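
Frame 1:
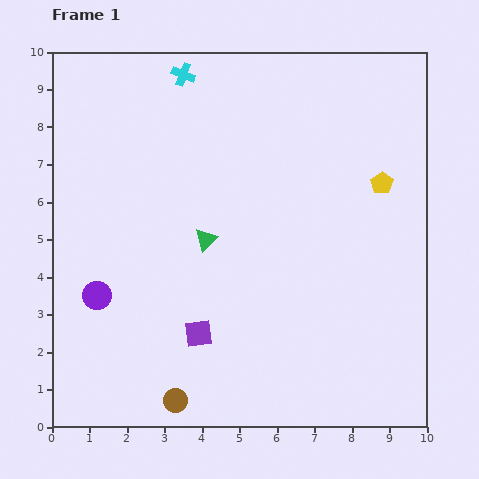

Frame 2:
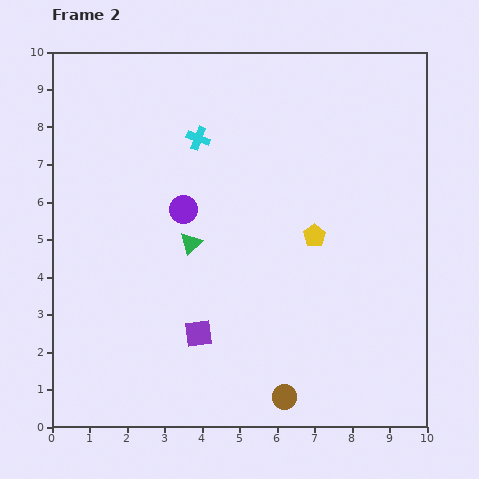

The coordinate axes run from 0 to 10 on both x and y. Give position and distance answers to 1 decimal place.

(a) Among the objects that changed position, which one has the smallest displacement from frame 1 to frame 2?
the green triangle

(moved 0.4)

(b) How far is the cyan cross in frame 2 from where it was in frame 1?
1.7

The cyan cross moved from (3.5, 9.4) to (3.9, 7.7), a distance of √(0.4² + 1.7²) ≈ 1.7.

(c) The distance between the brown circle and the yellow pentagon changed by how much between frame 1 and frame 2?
-3.6

Distance in frame 1: 8.0. Distance in frame 2: 4.4.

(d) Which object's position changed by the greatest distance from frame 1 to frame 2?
the purple circle

(moved 3.3; next 2.9)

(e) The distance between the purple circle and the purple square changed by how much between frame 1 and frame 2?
+0.4

Distance in frame 1: 2.9. Distance in frame 2: 3.3.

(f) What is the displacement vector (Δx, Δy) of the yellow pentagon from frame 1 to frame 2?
(-1.8, -1.4)

The yellow pentagon was at (8.8, 6.5) in frame 1 and (7.0, 5.1) in frame 2.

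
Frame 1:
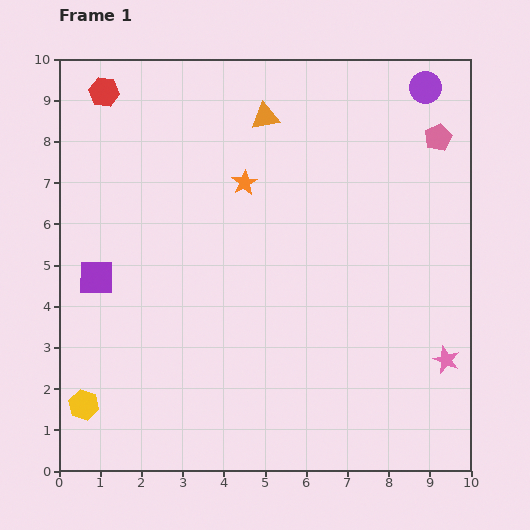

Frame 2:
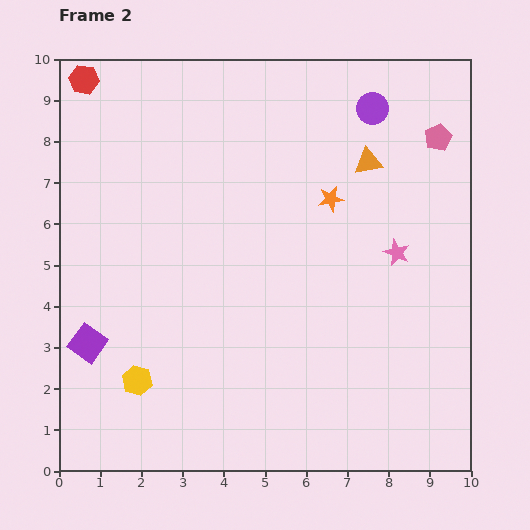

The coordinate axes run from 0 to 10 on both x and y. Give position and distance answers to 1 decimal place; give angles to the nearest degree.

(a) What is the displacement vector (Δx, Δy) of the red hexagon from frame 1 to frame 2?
(-0.5, 0.3)

The red hexagon was at (1.1, 9.2) in frame 1 and (0.6, 9.5) in frame 2.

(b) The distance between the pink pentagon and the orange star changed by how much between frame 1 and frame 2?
-1.8

Distance in frame 1: 4.8. Distance in frame 2: 3.0.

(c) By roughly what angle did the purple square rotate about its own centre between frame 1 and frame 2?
36° clockwise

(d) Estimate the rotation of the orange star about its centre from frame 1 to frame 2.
20° clockwise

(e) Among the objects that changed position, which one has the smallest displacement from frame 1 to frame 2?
the red hexagon

(moved 0.6)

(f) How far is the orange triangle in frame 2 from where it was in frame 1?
2.7

The orange triangle moved from (5.0, 8.6) to (7.5, 7.5), a distance of √(2.5² + 1.1²) ≈ 2.7.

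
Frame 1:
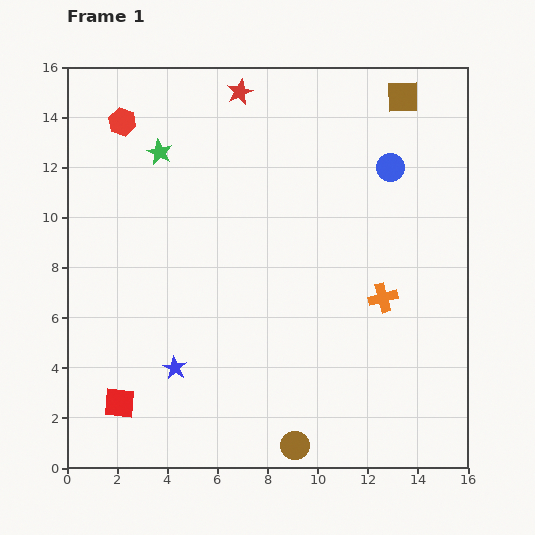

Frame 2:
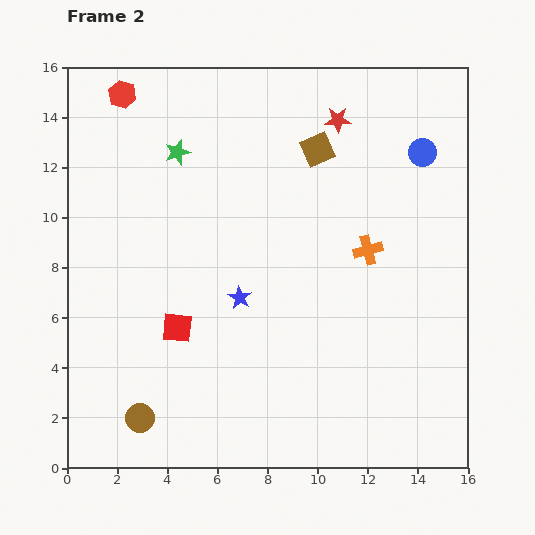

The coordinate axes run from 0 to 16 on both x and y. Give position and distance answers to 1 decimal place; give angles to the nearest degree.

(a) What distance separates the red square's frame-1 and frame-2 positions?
3.8

The red square moved from (2.1, 2.6) to (4.4, 5.6), a distance of √(2.3² + 3.0²) ≈ 3.8.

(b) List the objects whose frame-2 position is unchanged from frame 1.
none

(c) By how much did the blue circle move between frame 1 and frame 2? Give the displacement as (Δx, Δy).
(1.3, 0.6)

The blue circle was at (12.9, 12.0) in frame 1 and (14.2, 12.6) in frame 2.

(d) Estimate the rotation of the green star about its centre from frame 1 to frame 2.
28° clockwise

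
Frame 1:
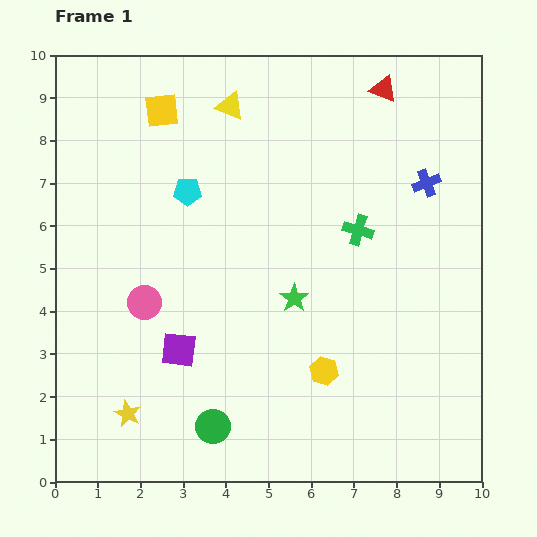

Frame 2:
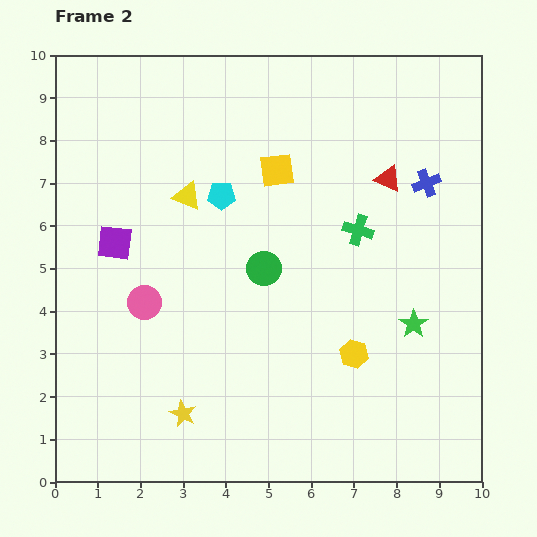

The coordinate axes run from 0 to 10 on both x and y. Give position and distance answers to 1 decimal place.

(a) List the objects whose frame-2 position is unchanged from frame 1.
the green cross, the pink circle, the blue cross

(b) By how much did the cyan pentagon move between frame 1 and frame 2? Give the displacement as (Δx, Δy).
(0.8, -0.1)

The cyan pentagon was at (3.1, 6.8) in frame 1 and (3.9, 6.7) in frame 2.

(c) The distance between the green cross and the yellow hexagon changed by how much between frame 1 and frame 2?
-0.5

Distance in frame 1: 3.4. Distance in frame 2: 2.9.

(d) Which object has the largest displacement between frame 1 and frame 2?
the green circle

(moved 3.9; next 3.0)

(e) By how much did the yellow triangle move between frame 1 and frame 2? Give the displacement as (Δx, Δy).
(-1.0, -2.1)

The yellow triangle was at (4.1, 8.8) in frame 1 and (3.1, 6.7) in frame 2.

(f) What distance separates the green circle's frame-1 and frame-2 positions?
3.9

The green circle moved from (3.7, 1.3) to (4.9, 5.0), a distance of √(1.2² + 3.7²) ≈ 3.9.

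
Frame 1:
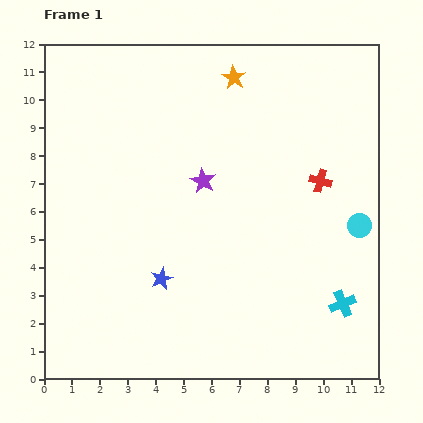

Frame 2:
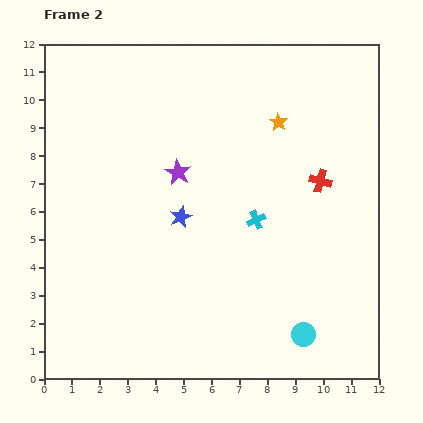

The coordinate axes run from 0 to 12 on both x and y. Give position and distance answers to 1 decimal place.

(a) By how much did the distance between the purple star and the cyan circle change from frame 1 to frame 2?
+1.5

Distance in frame 1: 5.8. Distance in frame 2: 7.3.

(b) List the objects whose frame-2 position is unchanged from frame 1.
the red cross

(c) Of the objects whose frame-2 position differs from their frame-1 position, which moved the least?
the purple star

(moved 0.9)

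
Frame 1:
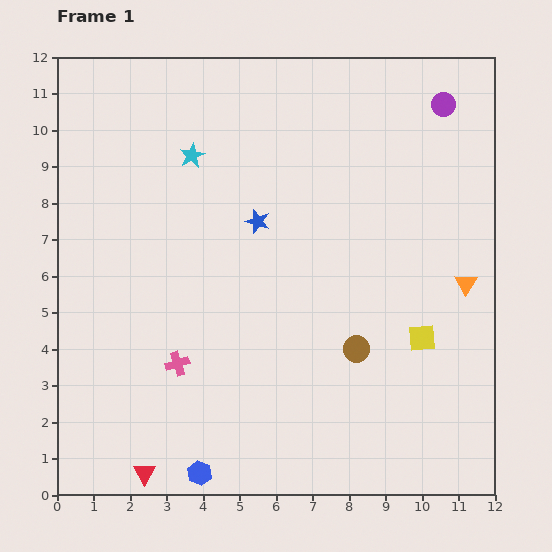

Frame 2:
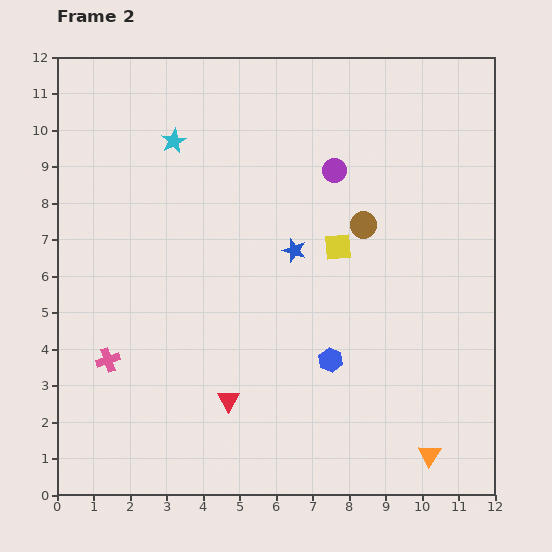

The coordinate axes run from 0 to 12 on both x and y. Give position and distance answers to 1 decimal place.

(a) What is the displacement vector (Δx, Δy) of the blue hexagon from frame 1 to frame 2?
(3.6, 3.1)

The blue hexagon was at (3.9, 0.6) in frame 1 and (7.5, 3.7) in frame 2.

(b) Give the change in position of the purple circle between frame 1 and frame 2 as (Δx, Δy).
(-3.0, -1.8)

The purple circle was at (10.6, 10.7) in frame 1 and (7.6, 8.9) in frame 2.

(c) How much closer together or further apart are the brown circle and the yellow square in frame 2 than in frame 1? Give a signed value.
-0.9

Distance in frame 1: 1.8. Distance in frame 2: 0.9.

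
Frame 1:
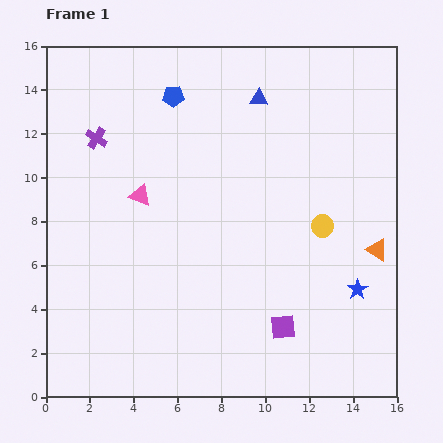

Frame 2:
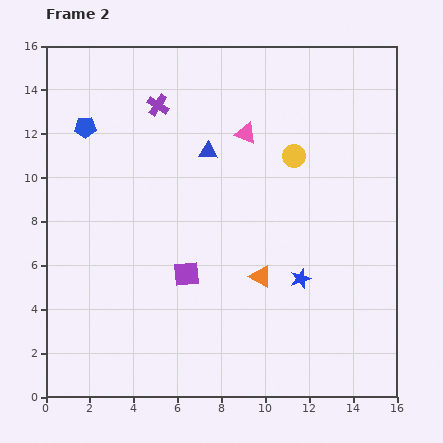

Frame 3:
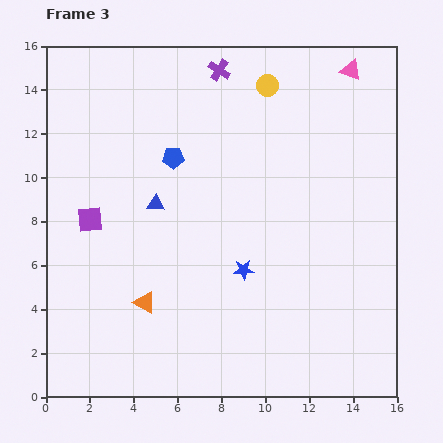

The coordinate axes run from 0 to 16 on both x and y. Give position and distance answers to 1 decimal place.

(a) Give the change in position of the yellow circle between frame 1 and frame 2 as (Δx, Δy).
(-1.3, 3.2)

The yellow circle was at (12.6, 7.8) in frame 1 and (11.3, 11.0) in frame 2.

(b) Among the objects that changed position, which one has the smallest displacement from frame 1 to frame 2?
the blue star

(moved 2.6)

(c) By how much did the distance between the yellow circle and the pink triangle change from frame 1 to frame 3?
-4.5

Distance in frame 1: 8.4. Distance in frame 3: 3.9.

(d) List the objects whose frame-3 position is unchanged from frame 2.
none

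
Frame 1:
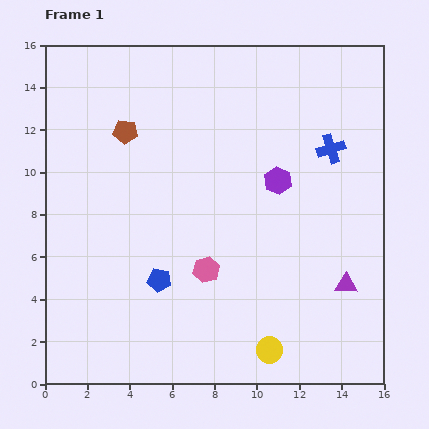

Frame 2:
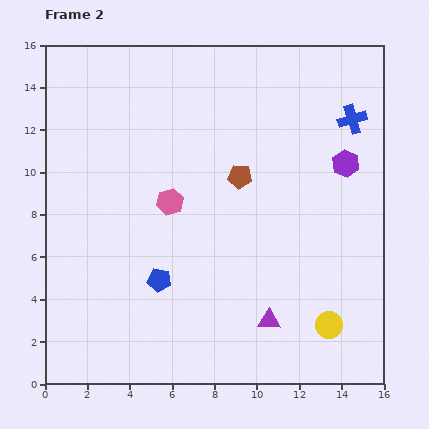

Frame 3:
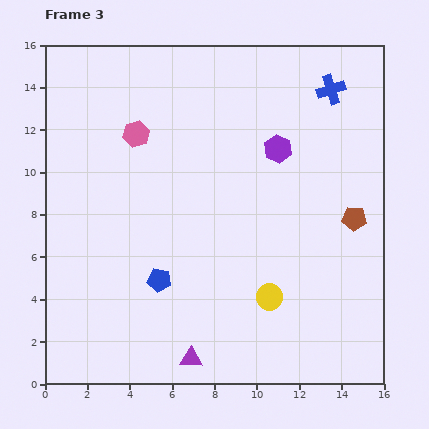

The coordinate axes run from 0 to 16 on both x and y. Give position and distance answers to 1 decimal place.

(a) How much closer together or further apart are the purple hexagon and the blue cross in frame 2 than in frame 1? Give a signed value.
-0.8

Distance in frame 1: 2.9. Distance in frame 2: 2.1.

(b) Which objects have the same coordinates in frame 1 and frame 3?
the blue pentagon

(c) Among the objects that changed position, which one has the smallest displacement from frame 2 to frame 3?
the blue cross

(moved 1.7)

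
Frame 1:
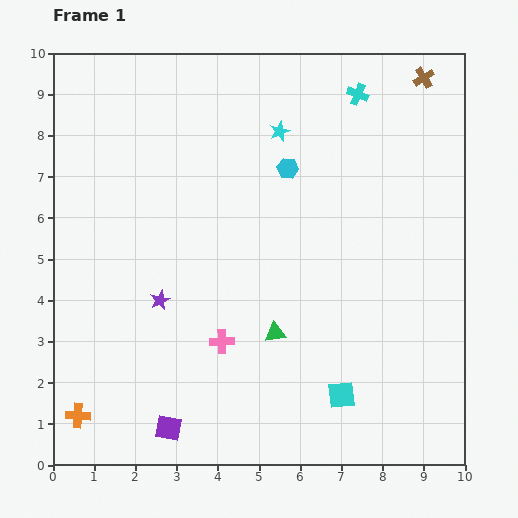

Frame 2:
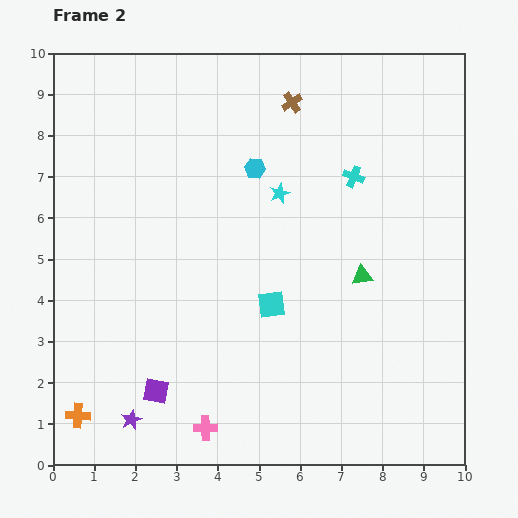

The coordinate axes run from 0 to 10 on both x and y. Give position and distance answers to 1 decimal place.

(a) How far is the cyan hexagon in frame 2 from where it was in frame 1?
0.8

The cyan hexagon moved from (5.7, 7.2) to (4.9, 7.2), a distance of √(0.8² + 0.0²) ≈ 0.8.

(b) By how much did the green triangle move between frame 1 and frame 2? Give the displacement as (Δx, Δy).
(2.1, 1.4)

The green triangle was at (5.4, 3.2) in frame 1 and (7.5, 4.6) in frame 2.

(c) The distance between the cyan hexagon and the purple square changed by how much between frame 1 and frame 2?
-1.0

Distance in frame 1: 6.9. Distance in frame 2: 5.9.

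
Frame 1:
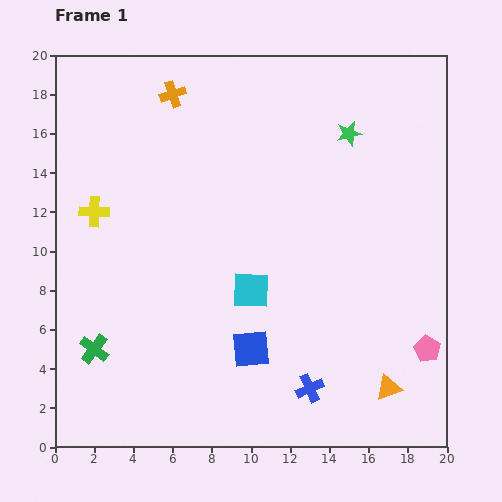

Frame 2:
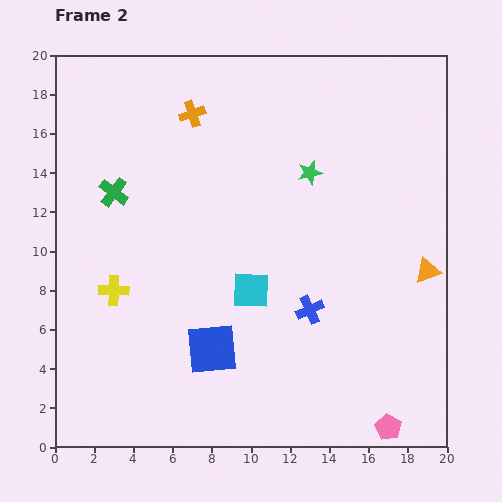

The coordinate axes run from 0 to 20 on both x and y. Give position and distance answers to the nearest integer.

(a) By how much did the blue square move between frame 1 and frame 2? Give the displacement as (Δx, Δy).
(-2, 0)

The blue square was at (10, 5) in frame 1 and (8, 5) in frame 2.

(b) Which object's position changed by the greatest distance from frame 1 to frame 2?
the green cross

(moved 8; next 6)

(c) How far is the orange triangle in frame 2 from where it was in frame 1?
6

The orange triangle moved from (17, 3) to (19, 9), a distance of √(2² + 6²) ≈ 6.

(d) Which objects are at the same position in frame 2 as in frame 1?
the cyan square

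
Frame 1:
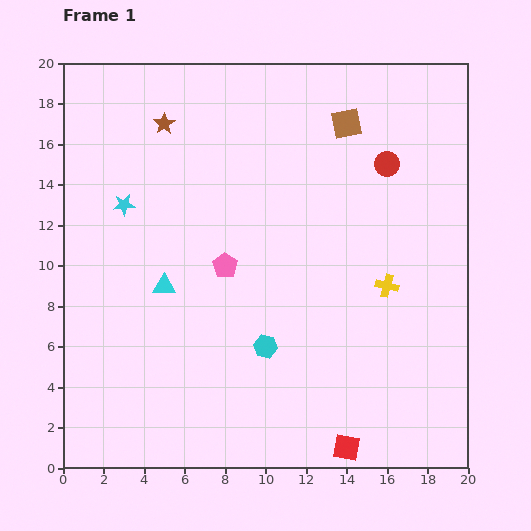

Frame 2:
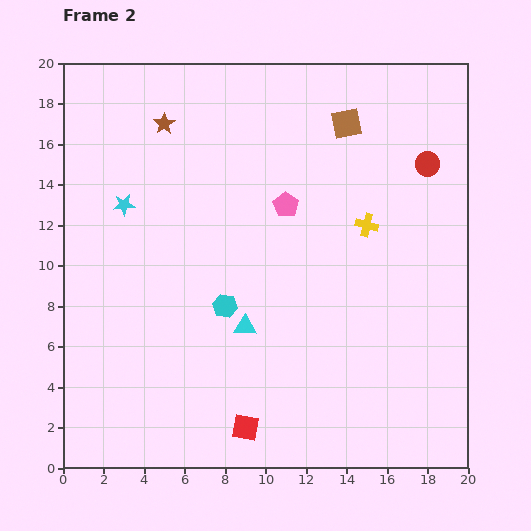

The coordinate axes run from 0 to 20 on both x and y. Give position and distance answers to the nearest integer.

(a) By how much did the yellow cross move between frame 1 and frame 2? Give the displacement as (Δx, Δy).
(-1, 3)

The yellow cross was at (16, 9) in frame 1 and (15, 12) in frame 2.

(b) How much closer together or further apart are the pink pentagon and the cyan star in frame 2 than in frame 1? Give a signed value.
+2

Distance in frame 1: 6. Distance in frame 2: 8.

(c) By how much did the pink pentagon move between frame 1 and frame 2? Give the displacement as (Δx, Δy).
(3, 3)

The pink pentagon was at (8, 10) in frame 1 and (11, 13) in frame 2.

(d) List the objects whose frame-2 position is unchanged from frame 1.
the cyan star, the brown star, the brown square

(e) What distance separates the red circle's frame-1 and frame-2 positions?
2

The red circle moved from (16, 15) to (18, 15), a distance of √(2² + 0²) ≈ 2.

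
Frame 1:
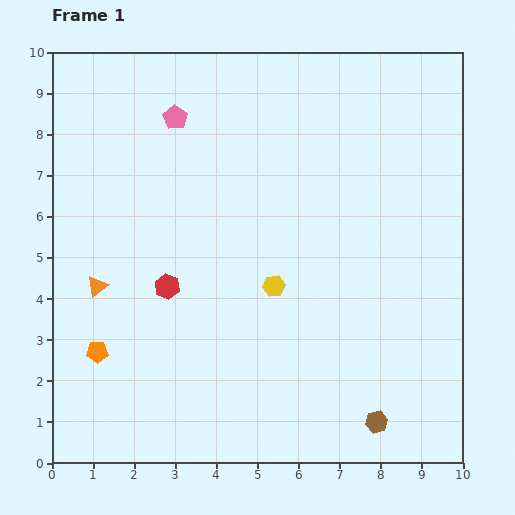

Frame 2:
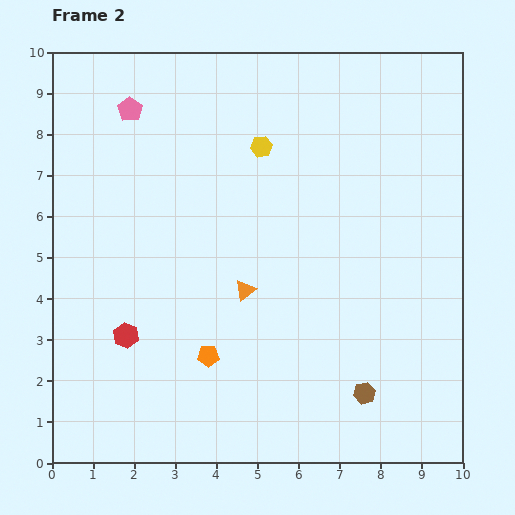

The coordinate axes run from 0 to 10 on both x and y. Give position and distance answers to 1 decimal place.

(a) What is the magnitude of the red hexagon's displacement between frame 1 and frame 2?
1.6

The red hexagon moved from (2.8, 4.3) to (1.8, 3.1), a distance of √(1.0² + 1.2²) ≈ 1.6.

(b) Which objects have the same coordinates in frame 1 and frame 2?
none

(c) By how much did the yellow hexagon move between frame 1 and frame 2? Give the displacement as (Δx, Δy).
(-0.3, 3.4)

The yellow hexagon was at (5.4, 4.3) in frame 1 and (5.1, 7.7) in frame 2.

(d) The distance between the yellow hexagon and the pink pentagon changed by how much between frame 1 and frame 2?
-1.5

Distance in frame 1: 4.8. Distance in frame 2: 3.3.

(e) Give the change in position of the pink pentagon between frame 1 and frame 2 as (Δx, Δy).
(-1.1, 0.2)

The pink pentagon was at (3.0, 8.4) in frame 1 and (1.9, 8.6) in frame 2.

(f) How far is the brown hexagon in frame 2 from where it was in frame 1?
0.8

The brown hexagon moved from (7.9, 1.0) to (7.6, 1.7), a distance of √(0.3² + 0.7²) ≈ 0.8.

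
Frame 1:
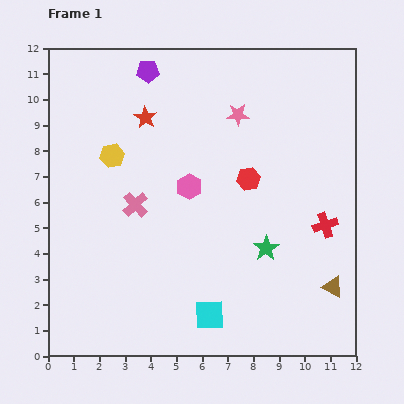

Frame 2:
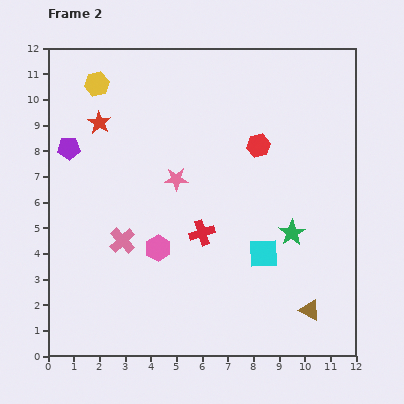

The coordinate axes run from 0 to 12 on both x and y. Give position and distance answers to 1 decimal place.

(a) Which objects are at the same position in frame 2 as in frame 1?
none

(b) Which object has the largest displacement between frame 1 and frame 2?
the red cross

(moved 4.8; next 4.3)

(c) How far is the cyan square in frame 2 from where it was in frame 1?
3.2

The cyan square moved from (6.3, 1.6) to (8.4, 4.0), a distance of √(2.1² + 2.4²) ≈ 3.2.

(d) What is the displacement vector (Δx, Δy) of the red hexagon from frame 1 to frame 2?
(0.4, 1.3)

The red hexagon was at (7.8, 6.9) in frame 1 and (8.2, 8.2) in frame 2.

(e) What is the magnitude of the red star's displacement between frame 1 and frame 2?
1.8

The red star moved from (3.8, 9.3) to (2.0, 9.1), a distance of √(1.8² + 0.2²) ≈ 1.8.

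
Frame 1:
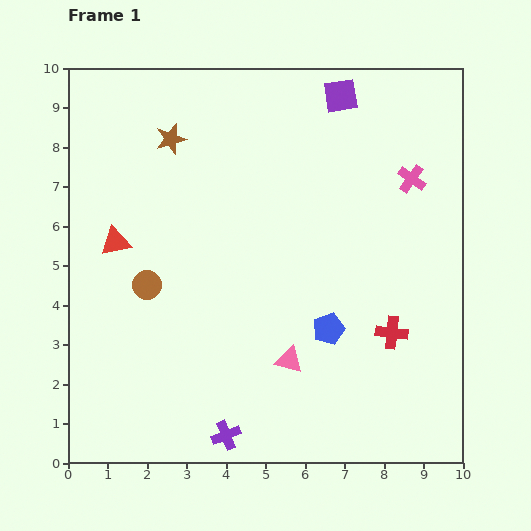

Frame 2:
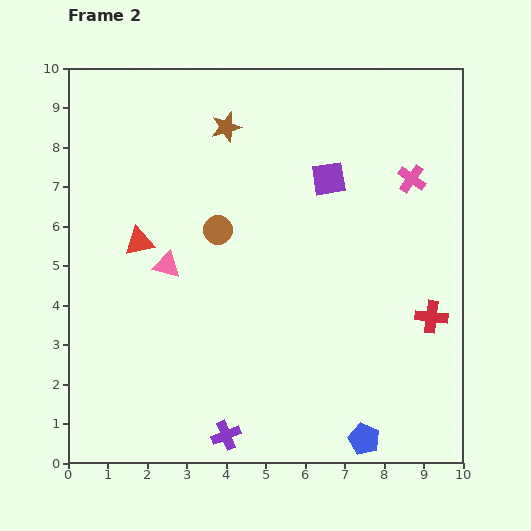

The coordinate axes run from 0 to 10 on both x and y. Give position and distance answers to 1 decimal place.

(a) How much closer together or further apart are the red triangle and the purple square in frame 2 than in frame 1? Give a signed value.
-1.7

Distance in frame 1: 6.8. Distance in frame 2: 5.1.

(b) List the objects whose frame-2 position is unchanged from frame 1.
the purple cross, the pink cross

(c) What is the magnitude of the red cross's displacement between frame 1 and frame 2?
1.1

The red cross moved from (8.2, 3.3) to (9.2, 3.7), a distance of √(1.0² + 0.4²) ≈ 1.1.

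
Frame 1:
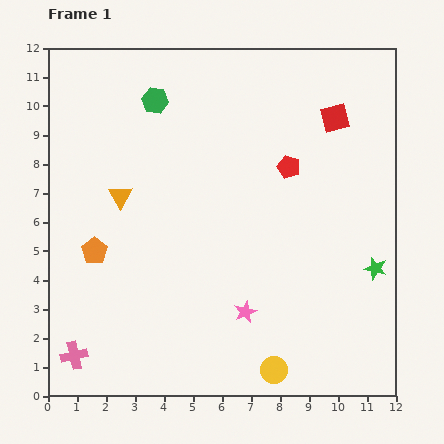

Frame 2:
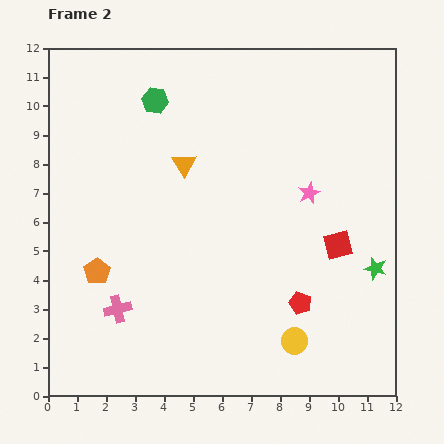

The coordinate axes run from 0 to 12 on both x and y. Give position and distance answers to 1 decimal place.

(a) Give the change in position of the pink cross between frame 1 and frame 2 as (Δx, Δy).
(1.5, 1.6)

The pink cross was at (0.9, 1.4) in frame 1 and (2.4, 3.0) in frame 2.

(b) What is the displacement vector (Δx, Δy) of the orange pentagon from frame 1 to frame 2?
(0.1, -0.7)

The orange pentagon was at (1.6, 5.0) in frame 1 and (1.7, 4.3) in frame 2.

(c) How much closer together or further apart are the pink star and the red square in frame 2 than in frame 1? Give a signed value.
-5.3

Distance in frame 1: 7.4. Distance in frame 2: 2.1.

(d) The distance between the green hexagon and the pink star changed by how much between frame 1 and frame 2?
-1.7

Distance in frame 1: 7.9. Distance in frame 2: 6.2.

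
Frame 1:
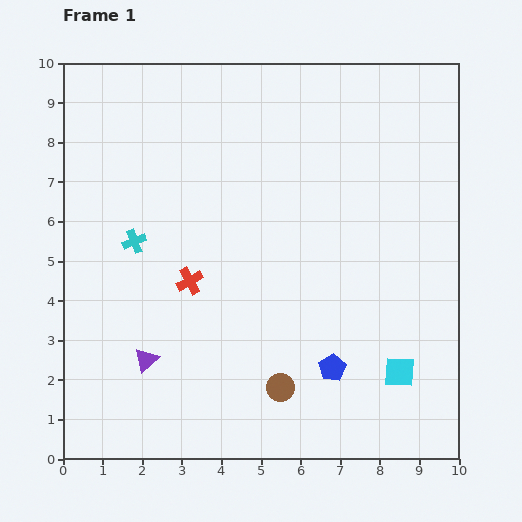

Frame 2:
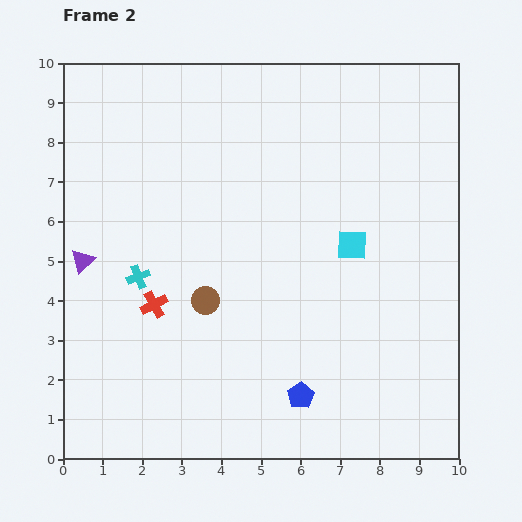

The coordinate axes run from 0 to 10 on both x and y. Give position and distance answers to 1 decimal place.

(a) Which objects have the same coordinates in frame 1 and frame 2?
none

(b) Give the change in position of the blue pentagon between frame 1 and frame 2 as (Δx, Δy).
(-0.8, -0.7)

The blue pentagon was at (6.8, 2.3) in frame 1 and (6.0, 1.6) in frame 2.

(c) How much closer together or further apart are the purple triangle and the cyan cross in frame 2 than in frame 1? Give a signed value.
-1.5

Distance in frame 1: 3.0. Distance in frame 2: 1.5.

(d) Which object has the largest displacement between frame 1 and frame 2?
the cyan square

(moved 3.4; next 3.0)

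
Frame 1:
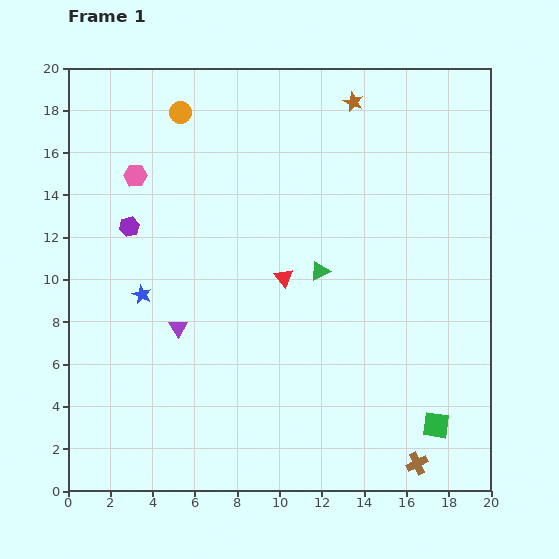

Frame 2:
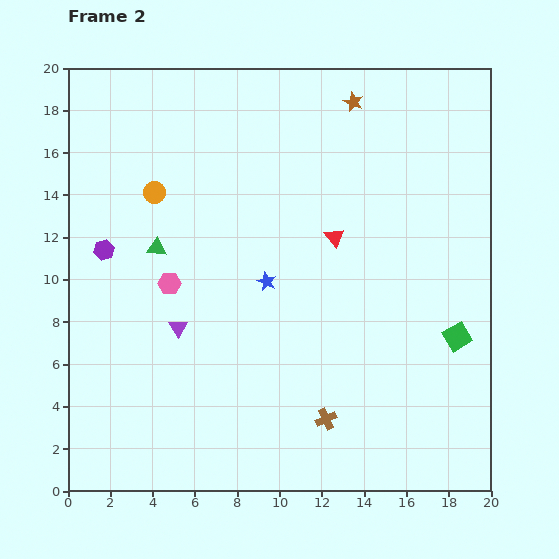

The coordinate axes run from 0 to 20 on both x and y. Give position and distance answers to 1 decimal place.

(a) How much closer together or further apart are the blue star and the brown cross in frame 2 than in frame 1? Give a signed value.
-8.2

Distance in frame 1: 15.3. Distance in frame 2: 7.1.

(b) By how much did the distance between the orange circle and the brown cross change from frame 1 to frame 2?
-6.6

Distance in frame 1: 20.0. Distance in frame 2: 13.4.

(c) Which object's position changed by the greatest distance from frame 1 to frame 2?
the green triangle

(moved 7.8; next 5.9)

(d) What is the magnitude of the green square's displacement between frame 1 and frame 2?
4.3

The green square moved from (17.4, 3.1) to (18.4, 7.3), a distance of √(1.0² + 4.2²) ≈ 4.3.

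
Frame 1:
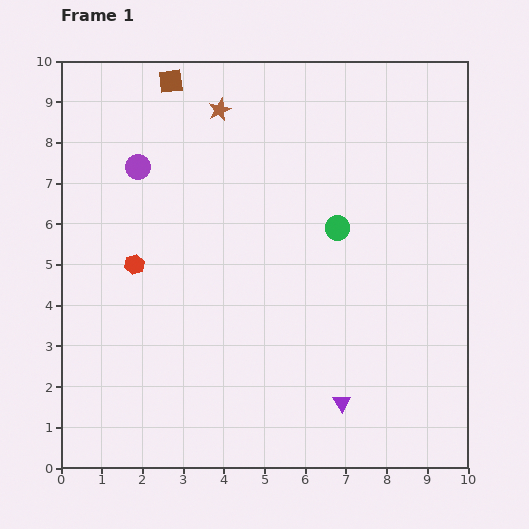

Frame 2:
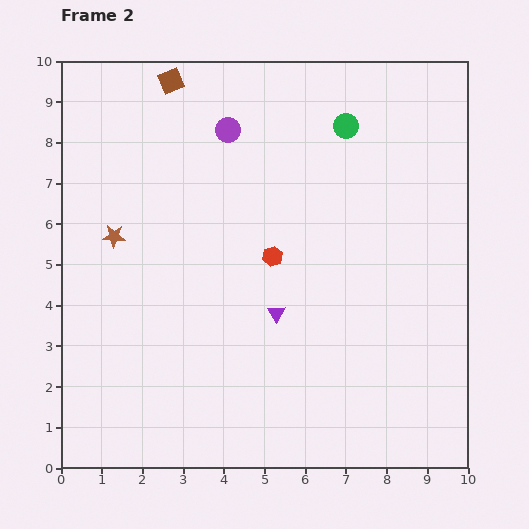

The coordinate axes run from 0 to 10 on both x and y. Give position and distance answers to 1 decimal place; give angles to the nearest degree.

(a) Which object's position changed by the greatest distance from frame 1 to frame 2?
the brown star

(moved 4.0; next 3.4)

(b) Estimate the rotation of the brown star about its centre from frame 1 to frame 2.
26° clockwise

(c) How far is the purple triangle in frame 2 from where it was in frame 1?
2.7

The purple triangle moved from (6.9, 1.6) to (5.3, 3.8), a distance of √(1.6² + 2.2²) ≈ 2.7.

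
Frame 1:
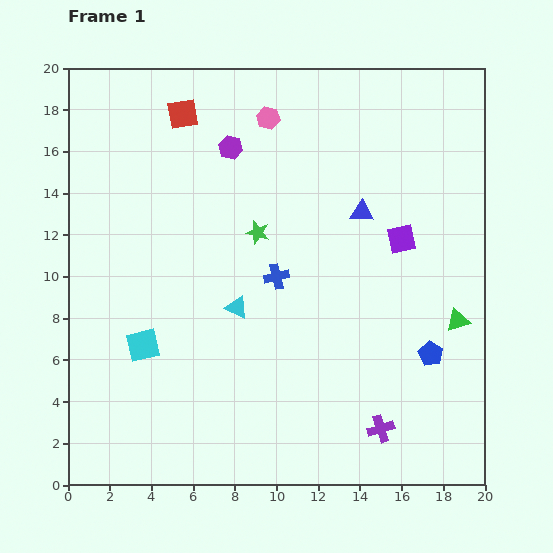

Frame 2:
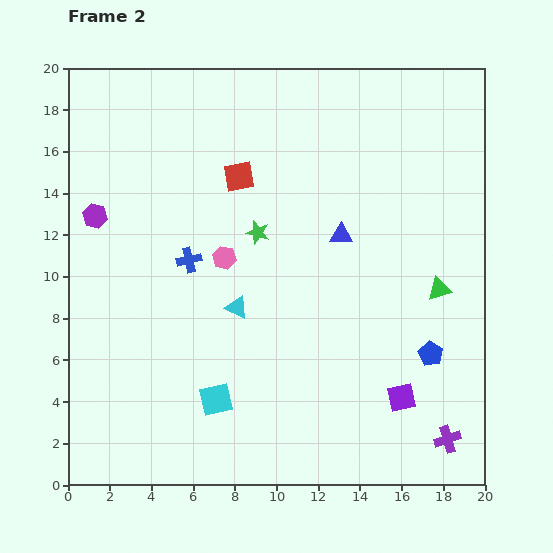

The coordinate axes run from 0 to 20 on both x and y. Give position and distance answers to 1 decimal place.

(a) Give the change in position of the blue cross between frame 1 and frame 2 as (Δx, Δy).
(-4.2, 0.8)

The blue cross was at (10.0, 10.0) in frame 1 and (5.8, 10.8) in frame 2.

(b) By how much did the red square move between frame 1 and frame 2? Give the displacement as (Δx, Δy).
(2.7, -3.0)

The red square was at (5.5, 17.8) in frame 1 and (8.2, 14.8) in frame 2.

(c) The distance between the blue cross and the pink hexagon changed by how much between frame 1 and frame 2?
-5.9

Distance in frame 1: 7.6. Distance in frame 2: 1.7.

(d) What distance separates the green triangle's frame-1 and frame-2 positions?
1.7

The green triangle moved from (18.7, 7.9) to (17.8, 9.4), a distance of √(0.9² + 1.5²) ≈ 1.7.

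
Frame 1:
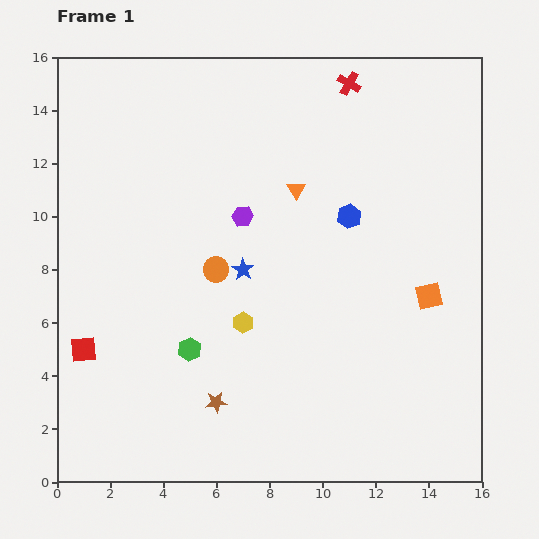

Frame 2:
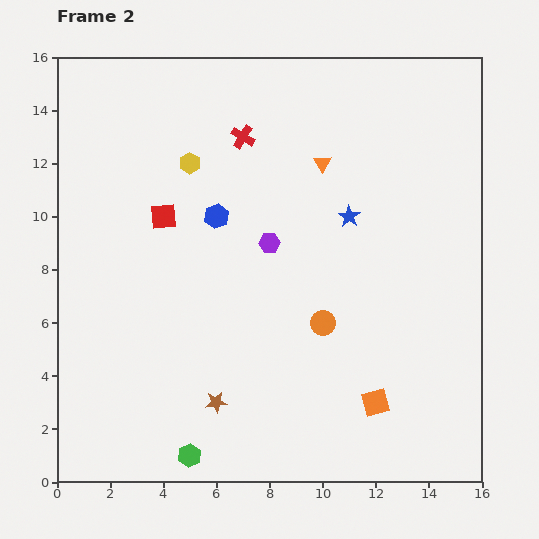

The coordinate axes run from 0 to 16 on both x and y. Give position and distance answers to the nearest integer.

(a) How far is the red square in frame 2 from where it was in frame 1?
6

The red square moved from (1, 5) to (4, 10), a distance of √(3² + 5²) ≈ 6.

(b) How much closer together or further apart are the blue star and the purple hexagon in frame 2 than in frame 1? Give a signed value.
+1

Distance in frame 1: 2. Distance in frame 2: 3.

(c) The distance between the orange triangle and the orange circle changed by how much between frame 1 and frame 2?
+2

Distance in frame 1: 4. Distance in frame 2: 6.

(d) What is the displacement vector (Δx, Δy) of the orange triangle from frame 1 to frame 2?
(1, 1)

The orange triangle was at (9, 11) in frame 1 and (10, 12) in frame 2.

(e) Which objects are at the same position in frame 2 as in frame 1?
the brown star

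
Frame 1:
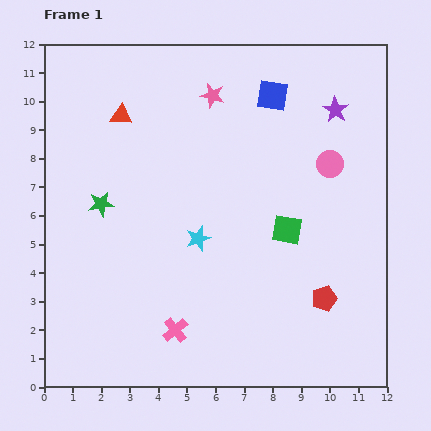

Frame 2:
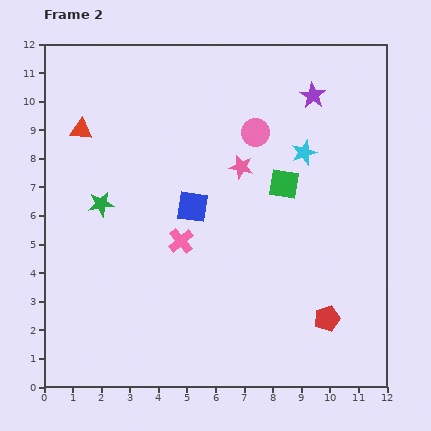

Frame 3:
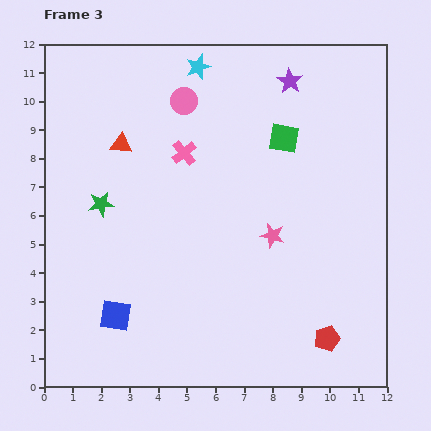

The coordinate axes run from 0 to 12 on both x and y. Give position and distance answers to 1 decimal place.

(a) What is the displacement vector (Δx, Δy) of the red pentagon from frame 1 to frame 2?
(0.1, -0.7)

The red pentagon was at (9.8, 3.1) in frame 1 and (9.9, 2.4) in frame 2.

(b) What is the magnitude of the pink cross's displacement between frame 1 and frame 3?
6.2

The pink cross moved from (4.6, 2.0) to (4.9, 8.2), a distance of √(0.3² + 6.2²) ≈ 6.2.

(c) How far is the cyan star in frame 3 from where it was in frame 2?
4.8

The cyan star moved from (9.1, 8.2) to (5.4, 11.2), a distance of √(3.7² + 3.0²) ≈ 4.8.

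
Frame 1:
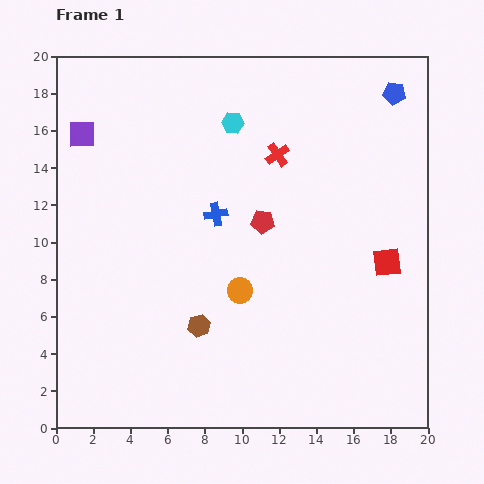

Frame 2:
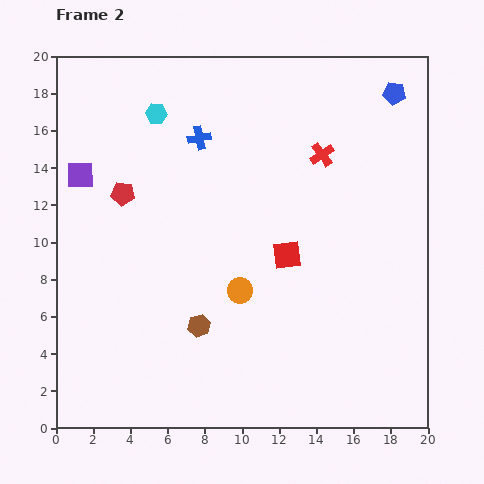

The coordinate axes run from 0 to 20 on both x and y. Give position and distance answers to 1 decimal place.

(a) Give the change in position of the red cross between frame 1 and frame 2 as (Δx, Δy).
(2.4, 0.0)

The red cross was at (11.9, 14.7) in frame 1 and (14.3, 14.7) in frame 2.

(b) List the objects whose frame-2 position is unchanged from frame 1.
the blue pentagon, the orange circle, the brown hexagon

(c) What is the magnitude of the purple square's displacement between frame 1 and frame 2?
2.2

The purple square moved from (1.4, 15.8) to (1.3, 13.6), a distance of √(0.1² + 2.2²) ≈ 2.2.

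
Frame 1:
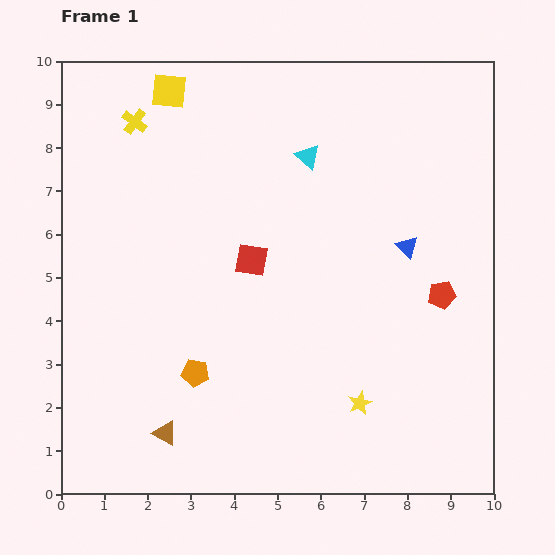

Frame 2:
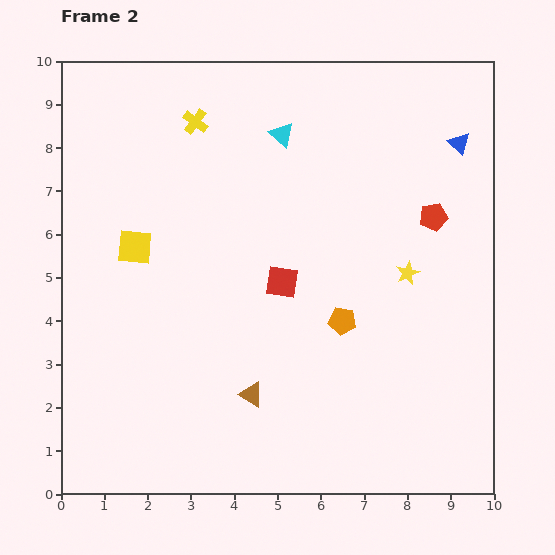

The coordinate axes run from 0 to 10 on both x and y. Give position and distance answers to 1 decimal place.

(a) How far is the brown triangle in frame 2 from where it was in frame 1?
2.2

The brown triangle moved from (2.4, 1.4) to (4.4, 2.3), a distance of √(2.0² + 0.9²) ≈ 2.2.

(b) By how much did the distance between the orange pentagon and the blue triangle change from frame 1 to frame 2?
-0.8

Distance in frame 1: 5.7. Distance in frame 2: 4.9.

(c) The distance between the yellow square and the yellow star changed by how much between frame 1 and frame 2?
-2.1

Distance in frame 1: 8.4. Distance in frame 2: 6.3.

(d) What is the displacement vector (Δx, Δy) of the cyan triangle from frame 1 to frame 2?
(-0.6, 0.5)

The cyan triangle was at (5.7, 7.8) in frame 1 and (5.1, 8.3) in frame 2.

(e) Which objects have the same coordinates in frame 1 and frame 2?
none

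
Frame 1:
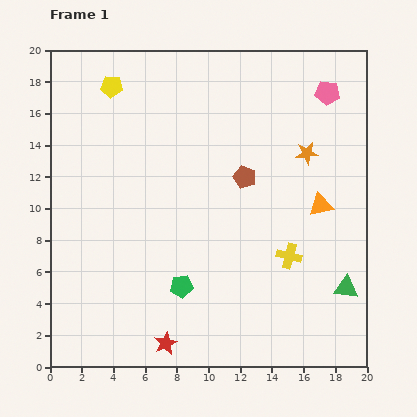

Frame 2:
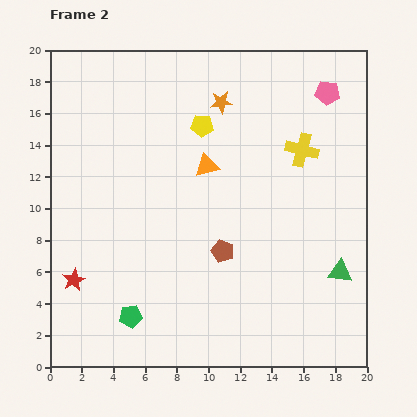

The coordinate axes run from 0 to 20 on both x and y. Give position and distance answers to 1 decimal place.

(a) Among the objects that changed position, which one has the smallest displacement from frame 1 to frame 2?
the green triangle

(moved 1.1)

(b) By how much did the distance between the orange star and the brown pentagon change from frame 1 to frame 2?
+5.2

Distance in frame 1: 4.2. Distance in frame 2: 9.4.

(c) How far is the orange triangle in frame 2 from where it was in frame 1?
7.6

The orange triangle moved from (17.1, 10.2) to (9.9, 12.7), a distance of √(7.2² + 2.5²) ≈ 7.6.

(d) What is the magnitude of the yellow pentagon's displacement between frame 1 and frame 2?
6.2

The yellow pentagon moved from (3.9, 17.7) to (9.6, 15.2), a distance of √(5.7² + 2.5²) ≈ 6.2.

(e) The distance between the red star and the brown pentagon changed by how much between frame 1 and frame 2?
-2.0

Distance in frame 1: 11.6. Distance in frame 2: 9.6.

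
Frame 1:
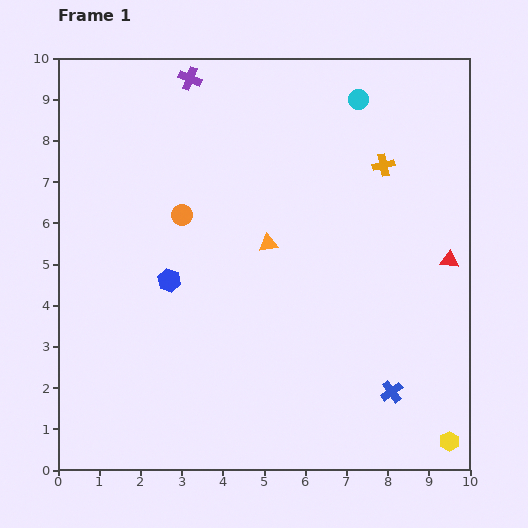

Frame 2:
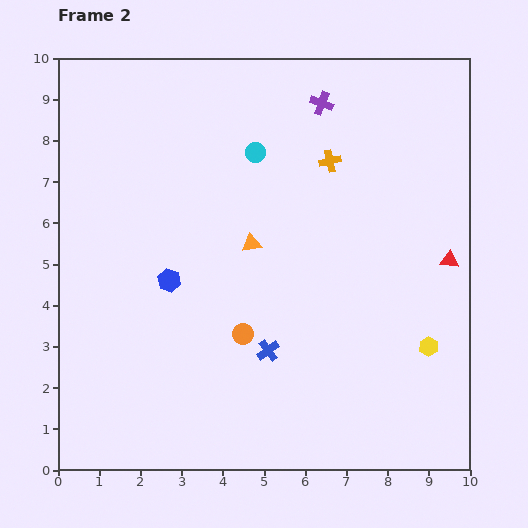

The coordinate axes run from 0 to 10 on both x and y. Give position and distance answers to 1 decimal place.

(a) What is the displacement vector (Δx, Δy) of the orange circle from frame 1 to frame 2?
(1.5, -2.9)

The orange circle was at (3.0, 6.2) in frame 1 and (4.5, 3.3) in frame 2.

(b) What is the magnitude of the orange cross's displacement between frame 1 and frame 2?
1.3

The orange cross moved from (7.9, 7.4) to (6.6, 7.5), a distance of √(1.3² + 0.1²) ≈ 1.3.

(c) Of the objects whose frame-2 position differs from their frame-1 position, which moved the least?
the orange triangle

(moved 0.4)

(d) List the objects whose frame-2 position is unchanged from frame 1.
the blue hexagon, the red triangle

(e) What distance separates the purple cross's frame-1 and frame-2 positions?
3.3

The purple cross moved from (3.2, 9.5) to (6.4, 8.9), a distance of √(3.2² + 0.6²) ≈ 3.3.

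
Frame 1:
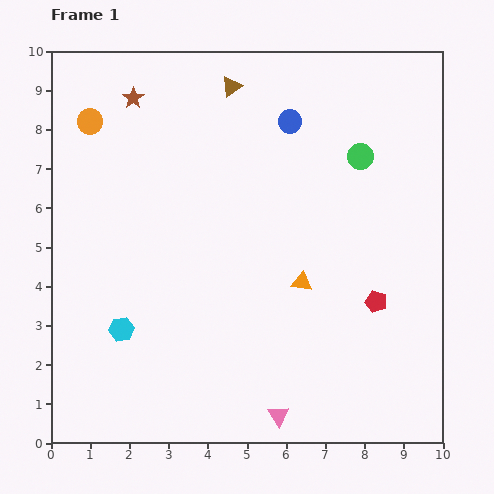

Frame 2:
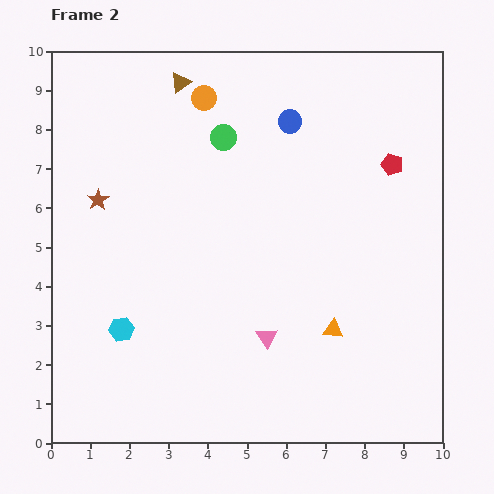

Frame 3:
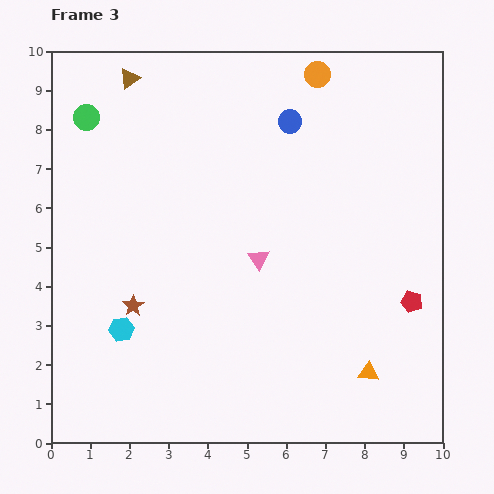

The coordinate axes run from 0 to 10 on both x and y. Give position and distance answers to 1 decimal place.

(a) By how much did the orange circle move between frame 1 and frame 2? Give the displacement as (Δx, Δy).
(2.9, 0.6)

The orange circle was at (1.0, 8.2) in frame 1 and (3.9, 8.8) in frame 2.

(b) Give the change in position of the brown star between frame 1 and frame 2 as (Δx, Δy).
(-0.9, -2.6)

The brown star was at (2.1, 8.8) in frame 1 and (1.2, 6.2) in frame 2.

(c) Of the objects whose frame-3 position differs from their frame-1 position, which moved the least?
the red pentagon

(moved 0.9)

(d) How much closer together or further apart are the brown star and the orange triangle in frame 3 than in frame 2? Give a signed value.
-0.6

Distance in frame 2: 6.8. Distance in frame 3: 6.2.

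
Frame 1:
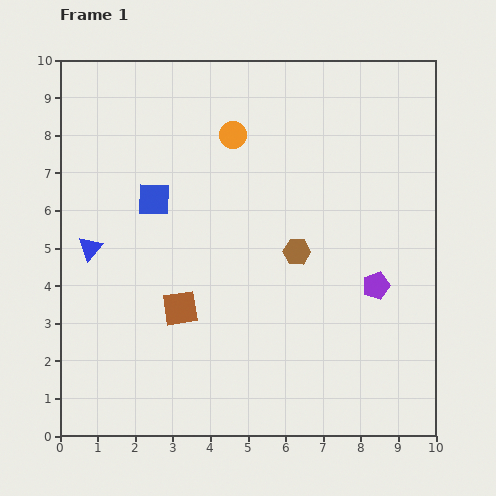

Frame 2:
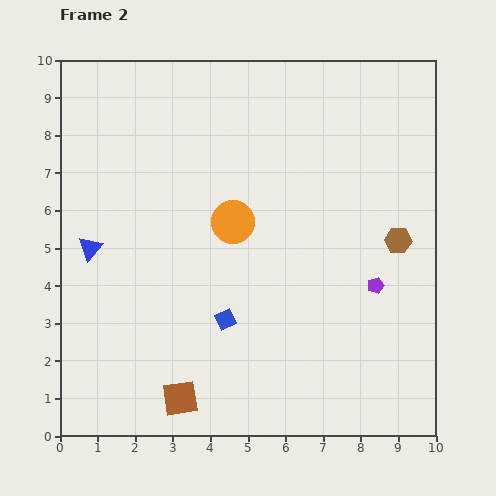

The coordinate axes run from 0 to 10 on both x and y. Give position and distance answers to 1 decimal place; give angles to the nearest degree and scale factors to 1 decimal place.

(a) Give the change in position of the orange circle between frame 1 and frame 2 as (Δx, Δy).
(0.0, -2.3)

The orange circle was at (4.6, 8.0) in frame 1 and (4.6, 5.7) in frame 2.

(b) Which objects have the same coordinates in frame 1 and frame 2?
the purple pentagon, the blue triangle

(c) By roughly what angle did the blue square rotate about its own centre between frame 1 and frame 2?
24° counter-clockwise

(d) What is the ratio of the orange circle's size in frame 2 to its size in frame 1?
1.6×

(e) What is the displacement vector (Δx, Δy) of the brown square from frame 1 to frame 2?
(0.0, -2.4)

The brown square was at (3.2, 3.4) in frame 1 and (3.2, 1.0) in frame 2.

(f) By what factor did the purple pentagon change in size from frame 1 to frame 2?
0.6×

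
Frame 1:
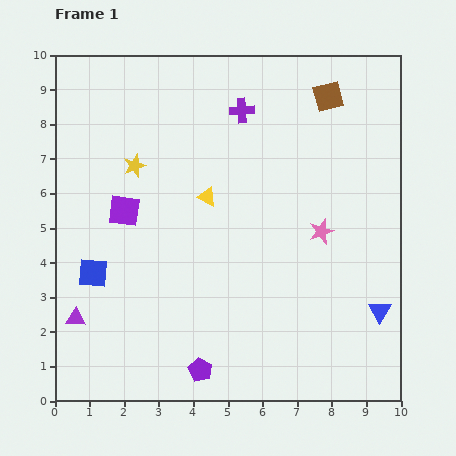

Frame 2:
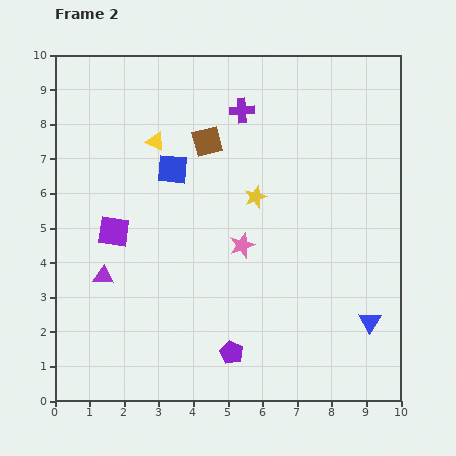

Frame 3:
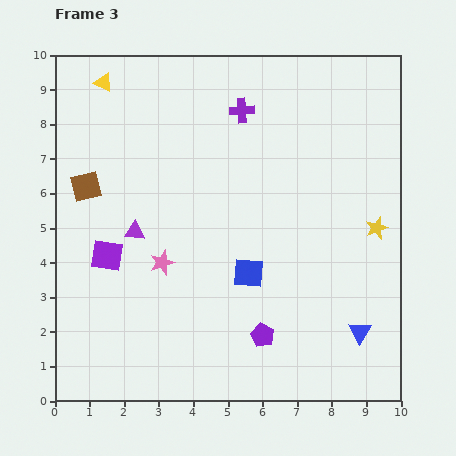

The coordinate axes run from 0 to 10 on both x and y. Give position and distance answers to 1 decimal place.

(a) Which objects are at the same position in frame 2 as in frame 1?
the purple cross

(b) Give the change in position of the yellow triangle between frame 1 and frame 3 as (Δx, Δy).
(-3.0, 3.3)

The yellow triangle was at (4.4, 5.9) in frame 1 and (1.4, 9.2) in frame 3.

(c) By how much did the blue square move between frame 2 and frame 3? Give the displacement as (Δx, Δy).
(2.2, -3.0)

The blue square was at (3.4, 6.7) in frame 2 and (5.6, 3.7) in frame 3.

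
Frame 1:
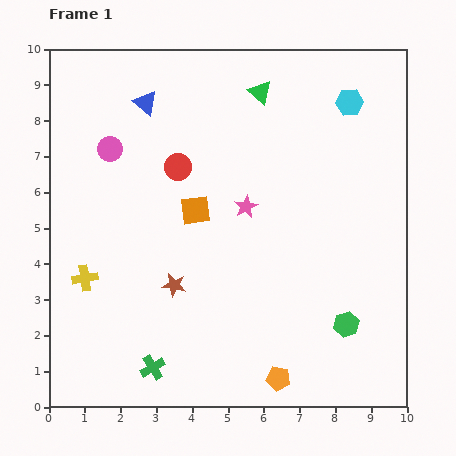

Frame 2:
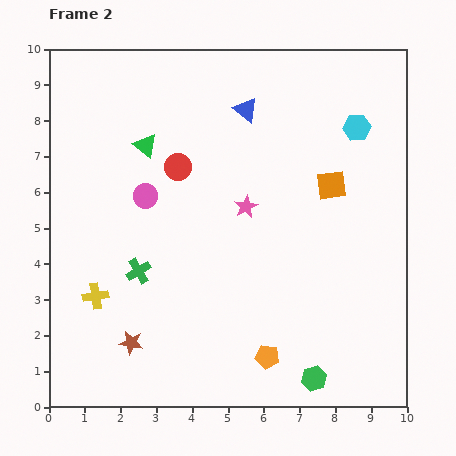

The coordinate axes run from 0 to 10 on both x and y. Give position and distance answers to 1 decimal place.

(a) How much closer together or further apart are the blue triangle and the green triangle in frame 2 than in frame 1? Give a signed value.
-0.2

Distance in frame 1: 3.2. Distance in frame 2: 3.0.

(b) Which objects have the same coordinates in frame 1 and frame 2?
the pink star, the red circle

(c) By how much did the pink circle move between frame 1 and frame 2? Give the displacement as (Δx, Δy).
(1.0, -1.3)

The pink circle was at (1.7, 7.2) in frame 1 and (2.7, 5.9) in frame 2.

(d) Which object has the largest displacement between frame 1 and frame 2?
the orange square

(moved 3.9; next 3.5)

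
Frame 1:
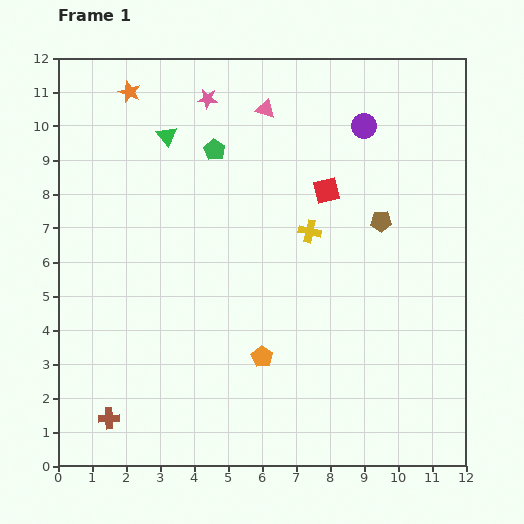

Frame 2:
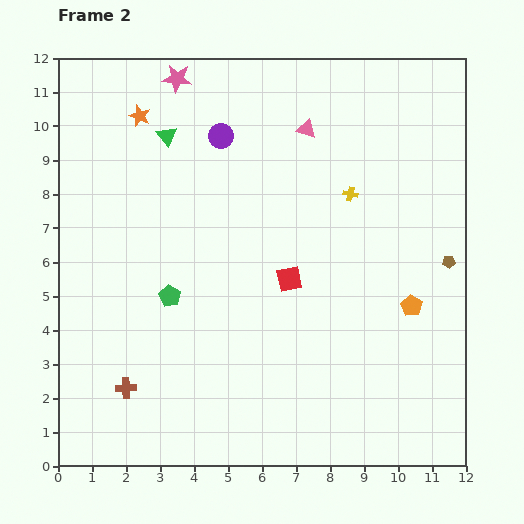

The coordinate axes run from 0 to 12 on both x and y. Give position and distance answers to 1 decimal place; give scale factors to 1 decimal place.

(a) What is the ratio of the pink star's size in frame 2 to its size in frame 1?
1.5×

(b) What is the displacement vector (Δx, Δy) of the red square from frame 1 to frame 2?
(-1.1, -2.6)

The red square was at (7.9, 8.1) in frame 1 and (6.8, 5.5) in frame 2.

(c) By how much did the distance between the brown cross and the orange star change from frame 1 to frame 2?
-1.6

Distance in frame 1: 9.6. Distance in frame 2: 8.0.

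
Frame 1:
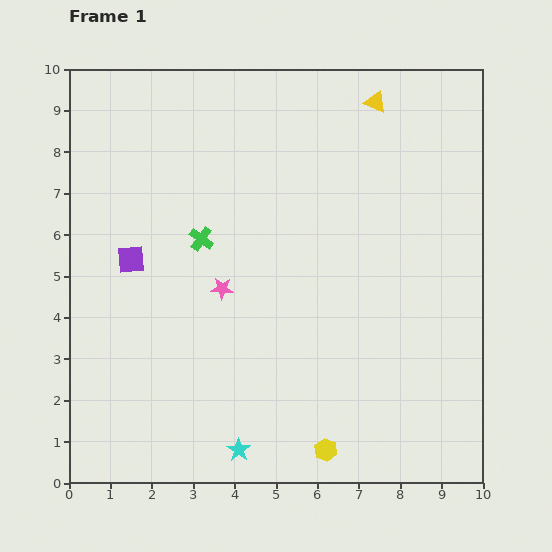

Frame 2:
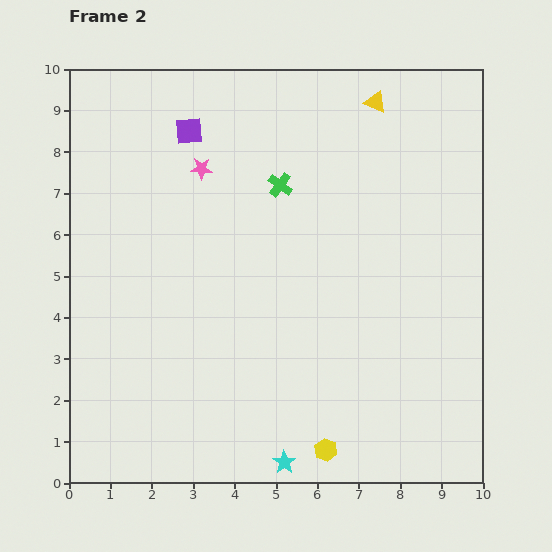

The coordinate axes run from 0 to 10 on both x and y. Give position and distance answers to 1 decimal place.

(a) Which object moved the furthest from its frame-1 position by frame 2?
the purple square

(moved 3.4; next 2.9)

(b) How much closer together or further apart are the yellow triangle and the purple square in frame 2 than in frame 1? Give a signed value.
-2.4

Distance in frame 1: 7.0. Distance in frame 2: 4.6.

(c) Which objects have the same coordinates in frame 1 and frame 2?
the yellow triangle, the yellow hexagon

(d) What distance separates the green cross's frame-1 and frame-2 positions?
2.3

The green cross moved from (3.2, 5.9) to (5.1, 7.2), a distance of √(1.9² + 1.3²) ≈ 2.3.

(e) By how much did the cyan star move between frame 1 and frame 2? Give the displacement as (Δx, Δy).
(1.1, -0.3)

The cyan star was at (4.1, 0.8) in frame 1 and (5.2, 0.5) in frame 2.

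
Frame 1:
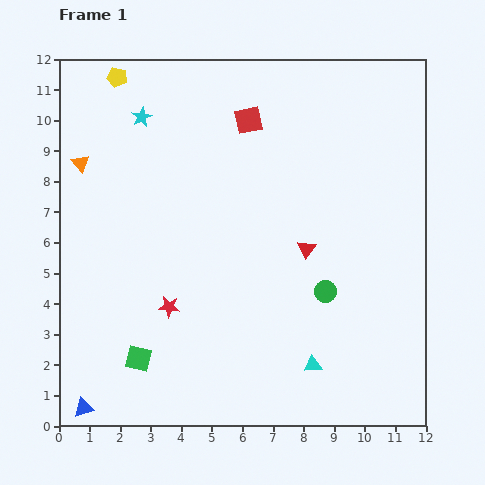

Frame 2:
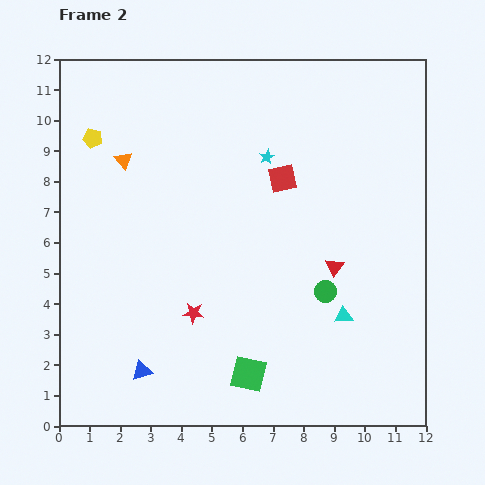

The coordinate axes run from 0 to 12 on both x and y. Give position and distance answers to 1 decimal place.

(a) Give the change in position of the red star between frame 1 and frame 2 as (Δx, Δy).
(0.8, -0.2)

The red star was at (3.6, 3.9) in frame 1 and (4.4, 3.7) in frame 2.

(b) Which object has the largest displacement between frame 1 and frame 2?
the cyan star

(moved 4.3; next 3.6)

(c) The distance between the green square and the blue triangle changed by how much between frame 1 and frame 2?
+1.1

Distance in frame 1: 2.4. Distance in frame 2: 3.5.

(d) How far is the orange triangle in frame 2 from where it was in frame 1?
1.4

The orange triangle moved from (0.7, 8.6) to (2.1, 8.7), a distance of √(1.4² + 0.1²) ≈ 1.4.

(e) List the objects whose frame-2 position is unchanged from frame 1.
the green circle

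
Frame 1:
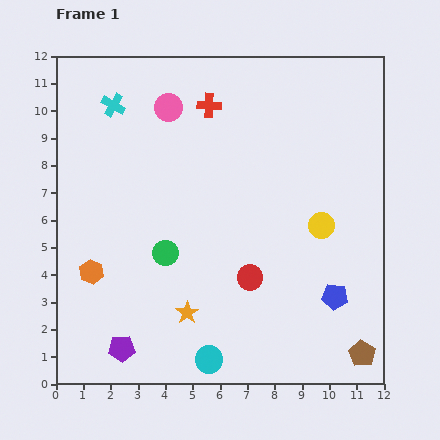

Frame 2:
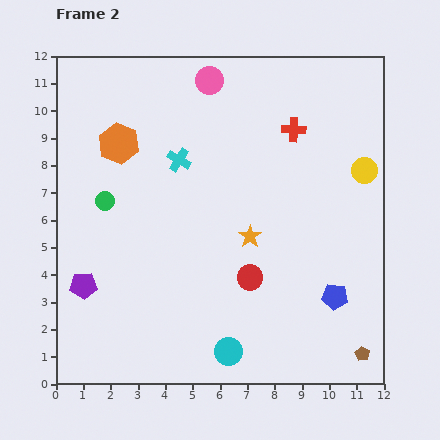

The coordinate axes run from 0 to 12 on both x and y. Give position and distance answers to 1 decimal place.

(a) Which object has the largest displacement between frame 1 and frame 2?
the orange hexagon

(moved 4.8; next 3.6)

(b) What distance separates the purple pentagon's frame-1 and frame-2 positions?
2.7

The purple pentagon moved from (2.4, 1.3) to (1.0, 3.6), a distance of √(1.4² + 2.3²) ≈ 2.7.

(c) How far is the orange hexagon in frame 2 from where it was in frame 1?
4.8

The orange hexagon moved from (1.3, 4.1) to (2.3, 8.8), a distance of √(1.0² + 4.7²) ≈ 4.8.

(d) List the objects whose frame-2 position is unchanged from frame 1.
the red circle, the blue pentagon, the brown pentagon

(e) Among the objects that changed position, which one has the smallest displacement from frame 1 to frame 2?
the cyan circle

(moved 0.8)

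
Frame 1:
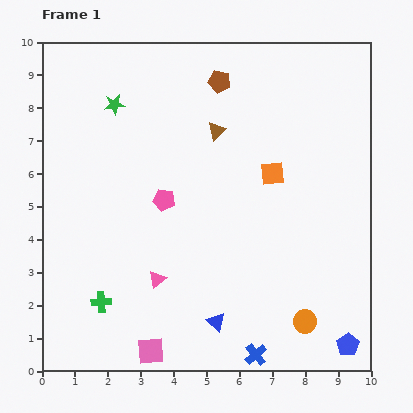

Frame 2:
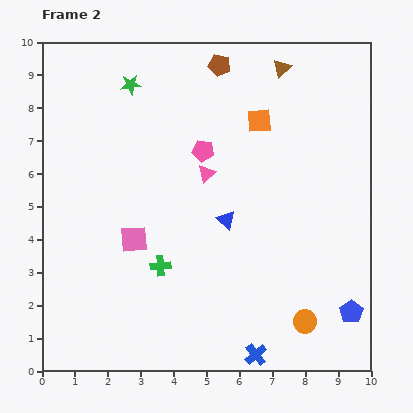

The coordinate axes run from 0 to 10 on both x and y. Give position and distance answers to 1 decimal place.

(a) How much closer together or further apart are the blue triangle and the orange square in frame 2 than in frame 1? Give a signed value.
-1.6

Distance in frame 1: 4.8. Distance in frame 2: 3.2.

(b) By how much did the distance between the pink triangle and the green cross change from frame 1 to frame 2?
+1.3

Distance in frame 1: 1.8. Distance in frame 2: 3.1.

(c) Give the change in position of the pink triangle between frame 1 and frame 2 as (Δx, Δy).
(1.5, 3.2)

The pink triangle was at (3.5, 2.8) in frame 1 and (5.0, 6.0) in frame 2.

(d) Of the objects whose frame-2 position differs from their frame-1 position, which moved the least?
the brown pentagon

(moved 0.5)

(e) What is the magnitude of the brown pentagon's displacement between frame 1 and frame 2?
0.5

The brown pentagon moved from (5.4, 8.8) to (5.4, 9.3), a distance of √(0.0² + 0.5²) ≈ 0.5.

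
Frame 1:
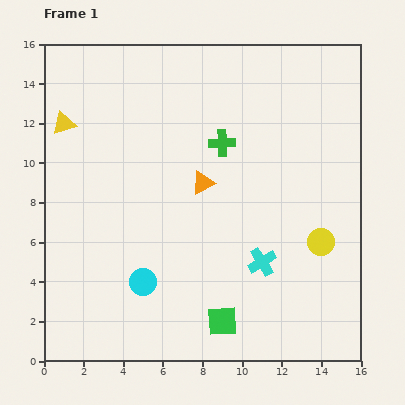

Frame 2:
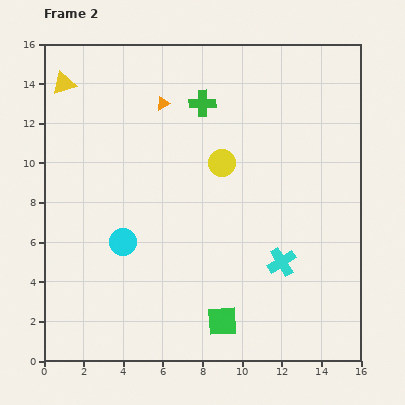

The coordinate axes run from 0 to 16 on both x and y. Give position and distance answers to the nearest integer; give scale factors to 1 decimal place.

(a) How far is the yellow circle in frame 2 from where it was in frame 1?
6

The yellow circle moved from (14, 6) to (9, 10), a distance of √(5² + 4²) ≈ 6.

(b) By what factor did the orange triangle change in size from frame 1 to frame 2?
0.6×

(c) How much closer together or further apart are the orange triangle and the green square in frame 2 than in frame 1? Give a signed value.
+4

Distance in frame 1: 7. Distance in frame 2: 11.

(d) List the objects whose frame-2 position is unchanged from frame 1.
the green square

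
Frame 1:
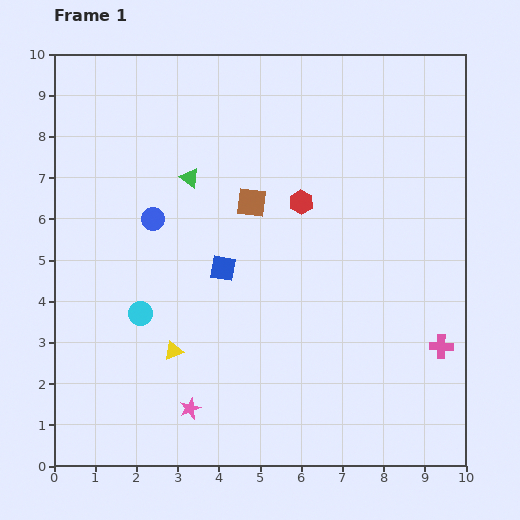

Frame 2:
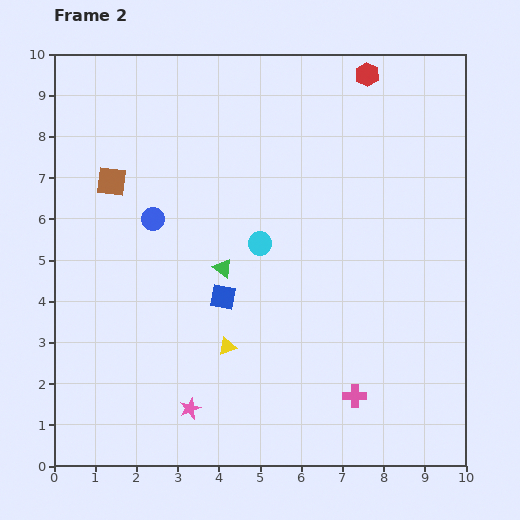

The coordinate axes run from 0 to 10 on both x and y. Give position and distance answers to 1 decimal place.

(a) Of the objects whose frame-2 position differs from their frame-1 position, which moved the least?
the blue square

(moved 0.7)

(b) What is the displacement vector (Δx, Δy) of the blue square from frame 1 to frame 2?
(0.0, -0.7)

The blue square was at (4.1, 4.8) in frame 1 and (4.1, 4.1) in frame 2.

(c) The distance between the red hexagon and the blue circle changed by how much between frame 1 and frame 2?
+2.7

Distance in frame 1: 3.6. Distance in frame 2: 6.3.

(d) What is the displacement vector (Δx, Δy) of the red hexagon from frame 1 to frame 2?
(1.6, 3.1)

The red hexagon was at (6.0, 6.4) in frame 1 and (7.6, 9.5) in frame 2.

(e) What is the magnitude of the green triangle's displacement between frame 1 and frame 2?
2.3

The green triangle moved from (3.3, 7.0) to (4.1, 4.8), a distance of √(0.8² + 2.2²) ≈ 2.3.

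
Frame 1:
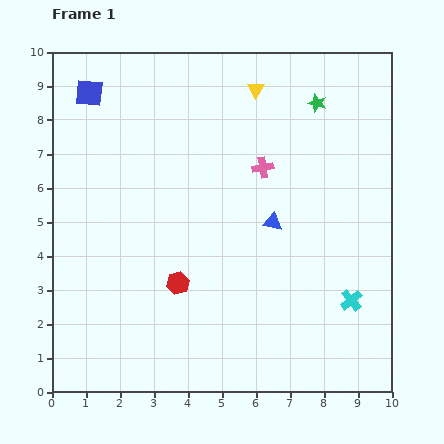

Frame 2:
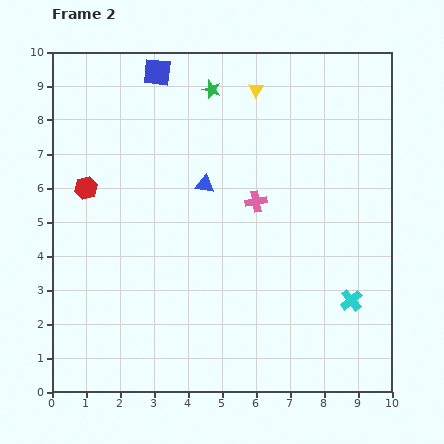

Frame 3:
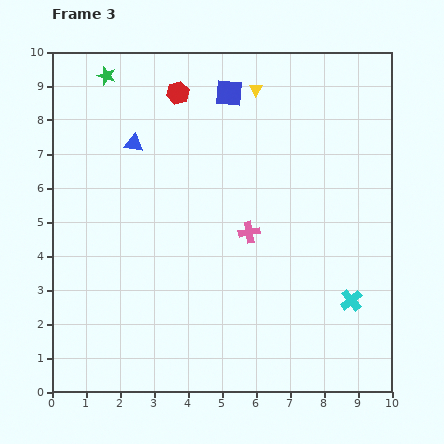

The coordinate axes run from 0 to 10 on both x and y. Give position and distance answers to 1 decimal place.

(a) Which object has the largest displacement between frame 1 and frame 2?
the red hexagon

(moved 3.9; next 3.1)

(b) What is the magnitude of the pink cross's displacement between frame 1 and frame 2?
1.0

The pink cross moved from (6.2, 6.6) to (6.0, 5.6), a distance of √(0.2² + 1.0²) ≈ 1.0.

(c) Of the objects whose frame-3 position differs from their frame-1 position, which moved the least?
the pink cross

(moved 1.9)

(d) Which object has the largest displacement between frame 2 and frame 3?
the red hexagon

(moved 3.9; next 3.1)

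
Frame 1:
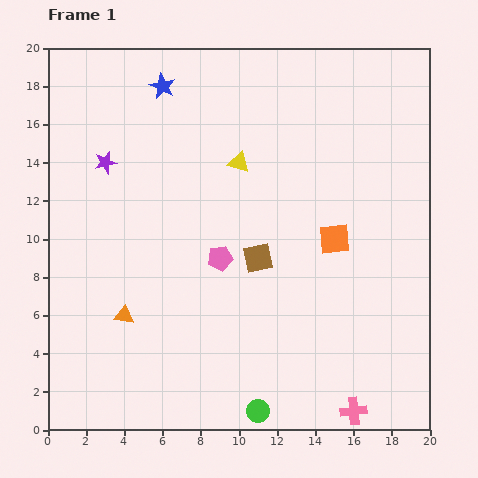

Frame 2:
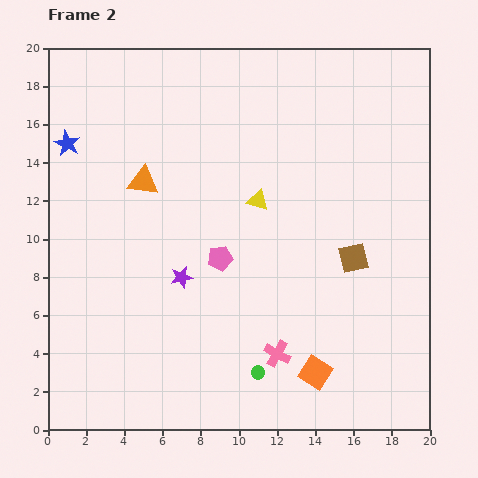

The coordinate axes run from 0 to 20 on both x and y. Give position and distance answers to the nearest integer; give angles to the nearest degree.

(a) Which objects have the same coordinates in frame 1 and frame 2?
the pink pentagon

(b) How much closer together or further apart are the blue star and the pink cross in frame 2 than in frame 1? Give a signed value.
-4

Distance in frame 1: 20. Distance in frame 2: 16.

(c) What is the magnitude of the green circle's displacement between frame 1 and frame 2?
2

The green circle moved from (11, 1) to (11, 3), a distance of √(0² + 2²) ≈ 2.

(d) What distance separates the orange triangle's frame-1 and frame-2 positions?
7

The orange triangle moved from (4, 6) to (5, 13), a distance of √(1² + 7²) ≈ 7.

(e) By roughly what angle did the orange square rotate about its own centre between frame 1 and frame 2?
38° clockwise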